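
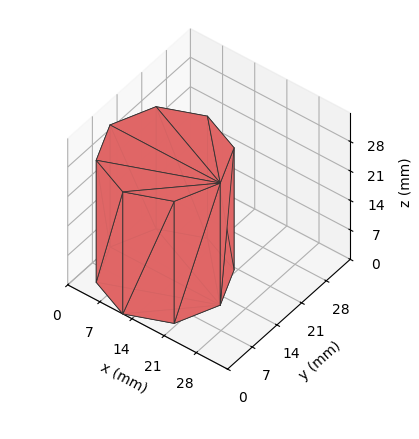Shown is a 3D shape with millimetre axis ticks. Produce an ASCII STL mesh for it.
Reading the render: the shape is a regular 8-sided prism (a cylinder approximated with 8 flat sides), circumscribed radius ≈ 12 mm, height ≈ 29 mm (dimensions read to the nearest mm from the axis ticks). For the STL, each face is triangulated and given an outward normal.

solid part
  facet normal 0.0000 0.0000 -1.0000
    outer loop
      vertex 12.00 24.00 0.00
      vertex 20.49 20.49 0.00
      vertex 24.00 12.00 0.00
    endloop
  endfacet
  facet normal 0.0000 0.0000 -1.0000
    outer loop
      vertex 3.51 20.49 0.00
      vertex 12.00 24.00 0.00
      vertex 24.00 12.00 0.00
    endloop
  endfacet
  facet normal 0.0000 0.0000 -1.0000
    outer loop
      vertex 0.00 12.00 0.00
      vertex 3.51 20.49 0.00
      vertex 24.00 12.00 0.00
    endloop
  endfacet
  facet normal 0.0000 0.0000 -1.0000
    outer loop
      vertex 3.51 3.51 0.00
      vertex 0.00 12.00 0.00
      vertex 24.00 12.00 0.00
    endloop
  endfacet
  facet normal 0.0000 0.0000 -1.0000
    outer loop
      vertex 12.00 0.00 0.00
      vertex 3.51 3.51 0.00
      vertex 24.00 12.00 0.00
    endloop
  endfacet
  facet normal 0.0000 0.0000 -1.0000
    outer loop
      vertex 20.49 3.51 0.00
      vertex 12.00 0.00 0.00
      vertex 24.00 12.00 0.00
    endloop
  endfacet
  facet normal 0.0000 0.0000 1.0000
    outer loop
      vertex 24.00 12.00 29.00
      vertex 20.49 20.49 29.00
      vertex 12.00 24.00 29.00
    endloop
  endfacet
  facet normal 0.0000 0.0000 1.0000
    outer loop
      vertex 24.00 12.00 29.00
      vertex 12.00 24.00 29.00
      vertex 3.51 20.49 29.00
    endloop
  endfacet
  facet normal 0.0000 0.0000 1.0000
    outer loop
      vertex 24.00 12.00 29.00
      vertex 3.51 20.49 29.00
      vertex 0.00 12.00 29.00
    endloop
  endfacet
  facet normal 0.0000 0.0000 1.0000
    outer loop
      vertex 24.00 12.00 29.00
      vertex 0.00 12.00 29.00
      vertex 3.51 3.51 29.00
    endloop
  endfacet
  facet normal 0.0000 0.0000 1.0000
    outer loop
      vertex 24.00 12.00 29.00
      vertex 3.51 3.51 29.00
      vertex 12.00 0.00 29.00
    endloop
  endfacet
  facet normal 0.0000 0.0000 1.0000
    outer loop
      vertex 24.00 12.00 29.00
      vertex 12.00 0.00 29.00
      vertex 20.49 3.51 29.00
    endloop
  endfacet
  facet normal 0.9241 0.3821 0.0000
    outer loop
      vertex 24.00 12.00 0.00
      vertex 20.49 20.49 0.00
      vertex 20.49 20.49 29.00
    endloop
  endfacet
  facet normal 0.9241 0.3821 0.0000
    outer loop
      vertex 24.00 12.00 0.00
      vertex 20.49 20.49 29.00
      vertex 24.00 12.00 29.00
    endloop
  endfacet
  facet normal 0.3821 0.9241 0.0000
    outer loop
      vertex 20.49 20.49 0.00
      vertex 12.00 24.00 0.00
      vertex 12.00 24.00 29.00
    endloop
  endfacet
  facet normal 0.3821 0.9241 0.0000
    outer loop
      vertex 20.49 20.49 0.00
      vertex 12.00 24.00 29.00
      vertex 20.49 20.49 29.00
    endloop
  endfacet
  facet normal -0.3821 0.9241 0.0000
    outer loop
      vertex 12.00 24.00 0.00
      vertex 3.51 20.49 0.00
      vertex 3.51 20.49 29.00
    endloop
  endfacet
  facet normal -0.3821 0.9241 0.0000
    outer loop
      vertex 12.00 24.00 0.00
      vertex 3.51 20.49 29.00
      vertex 12.00 24.00 29.00
    endloop
  endfacet
  facet normal -0.9241 0.3821 0.0000
    outer loop
      vertex 3.51 20.49 0.00
      vertex 0.00 12.00 0.00
      vertex 0.00 12.00 29.00
    endloop
  endfacet
  facet normal -0.9241 0.3821 0.0000
    outer loop
      vertex 3.51 20.49 0.00
      vertex 0.00 12.00 29.00
      vertex 3.51 20.49 29.00
    endloop
  endfacet
  facet normal -0.9241 -0.3821 0.0000
    outer loop
      vertex 0.00 12.00 0.00
      vertex 3.51 3.51 0.00
      vertex 3.51 3.51 29.00
    endloop
  endfacet
  facet normal -0.9241 -0.3821 0.0000
    outer loop
      vertex 0.00 12.00 0.00
      vertex 3.51 3.51 29.00
      vertex 0.00 12.00 29.00
    endloop
  endfacet
  facet normal -0.3821 -0.9241 0.0000
    outer loop
      vertex 3.51 3.51 0.00
      vertex 12.00 0.00 0.00
      vertex 12.00 0.00 29.00
    endloop
  endfacet
  facet normal -0.3821 -0.9241 0.0000
    outer loop
      vertex 3.51 3.51 0.00
      vertex 12.00 0.00 29.00
      vertex 3.51 3.51 29.00
    endloop
  endfacet
  facet normal 0.3821 -0.9241 0.0000
    outer loop
      vertex 12.00 0.00 0.00
      vertex 20.49 3.51 0.00
      vertex 20.49 3.51 29.00
    endloop
  endfacet
  facet normal 0.3821 -0.9241 0.0000
    outer loop
      vertex 12.00 0.00 0.00
      vertex 20.49 3.51 29.00
      vertex 12.00 0.00 29.00
    endloop
  endfacet
  facet normal 0.9241 -0.3821 0.0000
    outer loop
      vertex 20.49 3.51 0.00
      vertex 24.00 12.00 0.00
      vertex 24.00 12.00 29.00
    endloop
  endfacet
  facet normal 0.9241 -0.3821 0.0000
    outer loop
      vertex 20.49 3.51 0.00
      vertex 24.00 12.00 29.00
      vertex 20.49 3.51 29.00
    endloop
  endfacet
endsolid part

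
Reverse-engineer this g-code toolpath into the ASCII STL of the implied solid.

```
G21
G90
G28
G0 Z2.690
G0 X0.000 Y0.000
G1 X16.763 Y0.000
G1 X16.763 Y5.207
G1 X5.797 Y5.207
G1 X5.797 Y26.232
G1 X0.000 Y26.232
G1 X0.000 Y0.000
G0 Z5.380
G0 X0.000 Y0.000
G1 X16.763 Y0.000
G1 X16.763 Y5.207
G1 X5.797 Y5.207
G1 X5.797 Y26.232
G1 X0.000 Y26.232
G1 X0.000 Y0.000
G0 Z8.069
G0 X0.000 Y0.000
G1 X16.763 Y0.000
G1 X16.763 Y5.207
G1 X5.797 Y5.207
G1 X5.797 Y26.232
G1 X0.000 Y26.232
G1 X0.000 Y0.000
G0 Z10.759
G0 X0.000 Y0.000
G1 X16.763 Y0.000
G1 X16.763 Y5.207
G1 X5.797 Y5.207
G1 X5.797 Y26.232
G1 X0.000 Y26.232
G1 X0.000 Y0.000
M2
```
solid part
  facet normal 0.0000 0.0000 -1.0000
    outer loop
      vertex 16.763 5.207 0.000
      vertex 16.763 0.000 0.000
      vertex 0.000 0.000 0.000
    endloop
  endfacet
  facet normal 0.0000 0.0000 -1.0000
    outer loop
      vertex 5.797 5.207 0.000
      vertex 16.763 5.207 0.000
      vertex 0.000 0.000 0.000
    endloop
  endfacet
  facet normal 0.0000 0.0000 -1.0000
    outer loop
      vertex 5.797 26.232 0.000
      vertex 5.797 5.207 0.000
      vertex 0.000 0.000 0.000
    endloop
  endfacet
  facet normal 0.0000 0.0000 -1.0000
    outer loop
      vertex 0.000 26.232 0.000
      vertex 5.797 26.232 0.000
      vertex 0.000 0.000 0.000
    endloop
  endfacet
  facet normal 0.0000 0.0000 1.0000
    outer loop
      vertex 0.000 0.000 10.759
      vertex 16.763 0.000 10.759
      vertex 16.763 5.207 10.759
    endloop
  endfacet
  facet normal 0.0000 0.0000 1.0000
    outer loop
      vertex 0.000 0.000 10.759
      vertex 16.763 5.207 10.759
      vertex 5.797 5.207 10.759
    endloop
  endfacet
  facet normal 0.0000 0.0000 1.0000
    outer loop
      vertex 0.000 0.000 10.759
      vertex 5.797 5.207 10.759
      vertex 5.797 26.232 10.759
    endloop
  endfacet
  facet normal 0.0000 0.0000 1.0000
    outer loop
      vertex 0.000 0.000 10.759
      vertex 5.797 26.232 10.759
      vertex 0.000 26.232 10.759
    endloop
  endfacet
  facet normal 0.0000 -1.0000 0.0000
    outer loop
      vertex 0.000 0.000 0.000
      vertex 16.763 0.000 0.000
      vertex 16.763 0.000 10.759
    endloop
  endfacet
  facet normal 0.0000 -1.0000 0.0000
    outer loop
      vertex 0.000 0.000 0.000
      vertex 16.763 0.000 10.759
      vertex 0.000 0.000 10.759
    endloop
  endfacet
  facet normal 1.0000 0.0000 0.0000
    outer loop
      vertex 16.763 0.000 0.000
      vertex 16.763 5.207 0.000
      vertex 16.763 5.207 10.759
    endloop
  endfacet
  facet normal 1.0000 0.0000 0.0000
    outer loop
      vertex 16.763 0.000 0.000
      vertex 16.763 5.207 10.759
      vertex 16.763 0.000 10.759
    endloop
  endfacet
  facet normal 0.0000 1.0000 0.0000
    outer loop
      vertex 16.763 5.207 0.000
      vertex 5.797 5.207 0.000
      vertex 5.797 5.207 10.759
    endloop
  endfacet
  facet normal 0.0000 1.0000 0.0000
    outer loop
      vertex 16.763 5.207 0.000
      vertex 5.797 5.207 10.759
      vertex 16.763 5.207 10.759
    endloop
  endfacet
  facet normal 1.0000 0.0000 0.0000
    outer loop
      vertex 5.797 5.207 0.000
      vertex 5.797 26.232 0.000
      vertex 5.797 26.232 10.759
    endloop
  endfacet
  facet normal 1.0000 0.0000 0.0000
    outer loop
      vertex 5.797 5.207 0.000
      vertex 5.797 26.232 10.759
      vertex 5.797 5.207 10.759
    endloop
  endfacet
  facet normal 0.0000 1.0000 0.0000
    outer loop
      vertex 5.797 26.232 0.000
      vertex 0.000 26.232 0.000
      vertex 0.000 26.232 10.759
    endloop
  endfacet
  facet normal 0.0000 1.0000 0.0000
    outer loop
      vertex 5.797 26.232 0.000
      vertex 0.000 26.232 10.759
      vertex 5.797 26.232 10.759
    endloop
  endfacet
  facet normal -1.0000 0.0000 0.0000
    outer loop
      vertex 0.000 26.232 0.000
      vertex 0.000 0.000 0.000
      vertex 0.000 0.000 10.759
    endloop
  endfacet
  facet normal -1.0000 0.0000 0.0000
    outer loop
      vertex 0.000 26.232 0.000
      vertex 0.000 0.000 10.759
      vertex 0.000 26.232 10.759
    endloop
  endfacet
endsolid part

The G0 Z moves step by Δz≈2.690 mm. Every layer's G1 loop is the same polygon, so the solid is a straight extrusion of it from z=0 to z≈10.8. Closing with flat bottom and top caps and triangulating gives 20 facets — an L-shaped prism: outer 16.8 × 26.2 mm, arm thicknesses ≈ 5.21 mm (horizontal) and 5.8 mm (vertical), extruded 10.8 mm in z.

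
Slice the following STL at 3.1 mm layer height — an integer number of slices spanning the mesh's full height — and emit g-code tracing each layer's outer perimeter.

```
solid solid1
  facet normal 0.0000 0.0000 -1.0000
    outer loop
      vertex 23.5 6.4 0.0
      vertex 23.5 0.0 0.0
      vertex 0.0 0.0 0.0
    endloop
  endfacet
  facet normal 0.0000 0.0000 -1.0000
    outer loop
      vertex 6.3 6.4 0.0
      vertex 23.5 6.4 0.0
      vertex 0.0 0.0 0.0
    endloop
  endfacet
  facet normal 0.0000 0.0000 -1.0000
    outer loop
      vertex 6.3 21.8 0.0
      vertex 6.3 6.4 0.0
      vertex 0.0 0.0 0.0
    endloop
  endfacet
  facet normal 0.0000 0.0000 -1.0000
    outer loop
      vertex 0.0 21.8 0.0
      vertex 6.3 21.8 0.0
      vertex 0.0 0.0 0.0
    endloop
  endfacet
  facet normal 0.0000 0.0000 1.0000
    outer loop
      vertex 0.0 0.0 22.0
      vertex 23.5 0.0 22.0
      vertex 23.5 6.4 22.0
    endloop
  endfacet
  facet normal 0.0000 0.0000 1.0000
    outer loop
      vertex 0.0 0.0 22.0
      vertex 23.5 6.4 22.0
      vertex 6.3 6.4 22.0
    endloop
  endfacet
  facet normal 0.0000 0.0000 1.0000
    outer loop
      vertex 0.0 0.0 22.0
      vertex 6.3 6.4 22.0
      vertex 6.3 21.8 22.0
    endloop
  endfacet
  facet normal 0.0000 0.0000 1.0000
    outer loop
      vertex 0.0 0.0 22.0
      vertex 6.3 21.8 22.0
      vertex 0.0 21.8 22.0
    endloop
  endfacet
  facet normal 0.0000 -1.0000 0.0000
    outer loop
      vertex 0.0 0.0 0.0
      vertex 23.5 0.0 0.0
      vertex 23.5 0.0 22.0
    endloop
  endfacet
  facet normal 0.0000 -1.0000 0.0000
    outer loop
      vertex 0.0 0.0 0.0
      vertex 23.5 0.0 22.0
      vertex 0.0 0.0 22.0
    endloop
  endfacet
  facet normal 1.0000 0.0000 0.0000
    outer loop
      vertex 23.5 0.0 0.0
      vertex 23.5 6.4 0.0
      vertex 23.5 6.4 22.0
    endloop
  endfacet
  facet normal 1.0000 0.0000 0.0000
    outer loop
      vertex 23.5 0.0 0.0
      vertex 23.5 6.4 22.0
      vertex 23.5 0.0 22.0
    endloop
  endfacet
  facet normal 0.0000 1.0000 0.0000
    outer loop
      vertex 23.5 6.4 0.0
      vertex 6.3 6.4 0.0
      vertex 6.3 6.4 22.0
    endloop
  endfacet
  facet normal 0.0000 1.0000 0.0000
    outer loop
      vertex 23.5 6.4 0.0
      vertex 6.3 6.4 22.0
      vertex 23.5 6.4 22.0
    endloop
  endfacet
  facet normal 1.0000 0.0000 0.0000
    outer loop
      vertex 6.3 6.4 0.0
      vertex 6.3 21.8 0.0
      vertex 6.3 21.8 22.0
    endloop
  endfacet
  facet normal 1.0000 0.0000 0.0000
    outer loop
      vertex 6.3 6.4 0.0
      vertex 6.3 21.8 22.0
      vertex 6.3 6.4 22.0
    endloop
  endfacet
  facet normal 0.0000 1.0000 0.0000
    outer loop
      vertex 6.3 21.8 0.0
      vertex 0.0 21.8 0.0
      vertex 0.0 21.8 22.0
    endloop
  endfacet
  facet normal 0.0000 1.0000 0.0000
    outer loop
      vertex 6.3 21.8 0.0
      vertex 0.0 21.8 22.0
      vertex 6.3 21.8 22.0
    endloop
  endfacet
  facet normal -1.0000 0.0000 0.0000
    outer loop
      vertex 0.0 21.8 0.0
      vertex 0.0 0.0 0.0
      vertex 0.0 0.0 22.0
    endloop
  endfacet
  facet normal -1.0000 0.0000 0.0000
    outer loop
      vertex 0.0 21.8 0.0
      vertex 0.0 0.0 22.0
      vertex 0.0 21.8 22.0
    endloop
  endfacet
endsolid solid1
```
; perimeter-only toolpath
G21 ; units = mm
G90 ; absolute positioning
G28 ; home
; layer 1
G0 Z3.1
G0 X0.0 Y0.0
G1 X23.5 Y0.0
G1 X23.5 Y6.4
G1 X6.3 Y6.4
G1 X6.3 Y21.8
G1 X0.0 Y21.8
G1 X0.0 Y0.0
; layer 2
G0 Z6.3
G0 X0.0 Y0.0
G1 X23.5 Y0.0
G1 X23.5 Y6.4
G1 X6.3 Y6.4
G1 X6.3 Y21.8
G1 X0.0 Y21.8
G1 X0.0 Y0.0
; layer 3
G0 Z9.4
G0 X0.0 Y0.0
G1 X23.5 Y0.0
G1 X23.5 Y6.4
G1 X6.3 Y6.4
G1 X6.3 Y21.8
G1 X0.0 Y21.8
G1 X0.0 Y0.0
; layer 4
G0 Z12.6
G0 X0.0 Y0.0
G1 X23.5 Y0.0
G1 X23.5 Y6.4
G1 X6.3 Y6.4
G1 X6.3 Y21.8
G1 X0.0 Y21.8
G1 X0.0 Y0.0
; layer 5
G0 Z15.7
G0 X0.0 Y0.0
G1 X23.5 Y0.0
G1 X23.5 Y6.4
G1 X6.3 Y6.4
G1 X6.3 Y21.8
G1 X0.0 Y21.8
G1 X0.0 Y0.0
; layer 6
G0 Z18.9
G0 X0.0 Y0.0
G1 X23.5 Y0.0
G1 X23.5 Y6.4
G1 X6.3 Y6.4
G1 X6.3 Y21.8
G1 X0.0 Y21.8
G1 X0.0 Y0.0
; layer 7
G0 Z22.0
G0 X0.0 Y0.0
G1 X23.5 Y0.0
G1 X23.5 Y6.4
G1 X6.3 Y6.4
G1 X6.3 Y21.8
G1 X0.0 Y21.8
G1 X0.0 Y0.0
M2 ; end

The solid is an L-shaped prism: outer 23.5 × 21.8 mm, arm thicknesses ≈ 6.4 mm (horizontal) and 6.3 mm (vertical), extruded 22 mm in z. Slicing at Δz = 3.1 mm — 7 equal slices spanning the solid's height, so layer i sits at z = i·h/7 — gives 7 non-empty perimeters. Each is a 6-segment closed polygon; G0 lifts to the layer z and rapids to the start vertex, then G1 traces the edges.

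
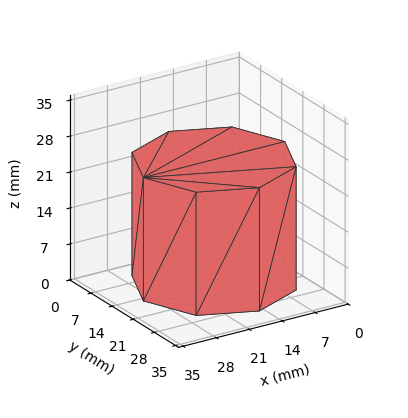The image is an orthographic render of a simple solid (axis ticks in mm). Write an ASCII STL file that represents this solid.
Reading the render: the shape is a regular 8-sided prism (a cylinder approximated with 8 flat sides), circumscribed radius ≈ 15 mm, height ≈ 24 mm (dimensions read to the nearest mm from the axis ticks). For the STL, each face is triangulated and given an outward normal.

solid part
  facet normal 0.0000 0.0000 -1.0000
    outer loop
      vertex 15.000 30.000 0.000
      vertex 25.607 25.607 0.000
      vertex 30.000 15.000 0.000
    endloop
  endfacet
  facet normal 0.0000 0.0000 -1.0000
    outer loop
      vertex 4.393 25.607 0.000
      vertex 15.000 30.000 0.000
      vertex 30.000 15.000 0.000
    endloop
  endfacet
  facet normal 0.0000 0.0000 -1.0000
    outer loop
      vertex 0.000 15.000 0.000
      vertex 4.393 25.607 0.000
      vertex 30.000 15.000 0.000
    endloop
  endfacet
  facet normal 0.0000 0.0000 -1.0000
    outer loop
      vertex 4.393 4.393 0.000
      vertex 0.000 15.000 0.000
      vertex 30.000 15.000 0.000
    endloop
  endfacet
  facet normal 0.0000 0.0000 -1.0000
    outer loop
      vertex 15.000 0.000 0.000
      vertex 4.393 4.393 0.000
      vertex 30.000 15.000 0.000
    endloop
  endfacet
  facet normal 0.0000 0.0000 -1.0000
    outer loop
      vertex 25.607 4.393 0.000
      vertex 15.000 0.000 0.000
      vertex 30.000 15.000 0.000
    endloop
  endfacet
  facet normal 0.0000 0.0000 1.0000
    outer loop
      vertex 30.000 15.000 24.000
      vertex 25.607 25.607 24.000
      vertex 15.000 30.000 24.000
    endloop
  endfacet
  facet normal 0.0000 0.0000 1.0000
    outer loop
      vertex 30.000 15.000 24.000
      vertex 15.000 30.000 24.000
      vertex 4.393 25.607 24.000
    endloop
  endfacet
  facet normal 0.0000 0.0000 1.0000
    outer loop
      vertex 30.000 15.000 24.000
      vertex 4.393 25.607 24.000
      vertex 0.000 15.000 24.000
    endloop
  endfacet
  facet normal 0.0000 0.0000 1.0000
    outer loop
      vertex 30.000 15.000 24.000
      vertex 0.000 15.000 24.000
      vertex 4.393 4.393 24.000
    endloop
  endfacet
  facet normal 0.0000 0.0000 1.0000
    outer loop
      vertex 30.000 15.000 24.000
      vertex 4.393 4.393 24.000
      vertex 15.000 0.000 24.000
    endloop
  endfacet
  facet normal 0.0000 0.0000 1.0000
    outer loop
      vertex 30.000 15.000 24.000
      vertex 15.000 0.000 24.000
      vertex 25.607 4.393 24.000
    endloop
  endfacet
  facet normal 0.9239 0.3826 0.0000
    outer loop
      vertex 30.000 15.000 0.000
      vertex 25.607 25.607 0.000
      vertex 25.607 25.607 24.000
    endloop
  endfacet
  facet normal 0.9239 0.3826 0.0000
    outer loop
      vertex 30.000 15.000 0.000
      vertex 25.607 25.607 24.000
      vertex 30.000 15.000 24.000
    endloop
  endfacet
  facet normal 0.3826 0.9239 0.0000
    outer loop
      vertex 25.607 25.607 0.000
      vertex 15.000 30.000 0.000
      vertex 15.000 30.000 24.000
    endloop
  endfacet
  facet normal 0.3826 0.9239 0.0000
    outer loop
      vertex 25.607 25.607 0.000
      vertex 15.000 30.000 24.000
      vertex 25.607 25.607 24.000
    endloop
  endfacet
  facet normal -0.3826 0.9239 0.0000
    outer loop
      vertex 15.000 30.000 0.000
      vertex 4.393 25.607 0.000
      vertex 4.393 25.607 24.000
    endloop
  endfacet
  facet normal -0.3826 0.9239 0.0000
    outer loop
      vertex 15.000 30.000 0.000
      vertex 4.393 25.607 24.000
      vertex 15.000 30.000 24.000
    endloop
  endfacet
  facet normal -0.9239 0.3826 0.0000
    outer loop
      vertex 4.393 25.607 0.000
      vertex 0.000 15.000 0.000
      vertex 0.000 15.000 24.000
    endloop
  endfacet
  facet normal -0.9239 0.3826 0.0000
    outer loop
      vertex 4.393 25.607 0.000
      vertex 0.000 15.000 24.000
      vertex 4.393 25.607 24.000
    endloop
  endfacet
  facet normal -0.9239 -0.3826 0.0000
    outer loop
      vertex 0.000 15.000 0.000
      vertex 4.393 4.393 0.000
      vertex 4.393 4.393 24.000
    endloop
  endfacet
  facet normal -0.9239 -0.3826 0.0000
    outer loop
      vertex 0.000 15.000 0.000
      vertex 4.393 4.393 24.000
      vertex 0.000 15.000 24.000
    endloop
  endfacet
  facet normal -0.3826 -0.9239 0.0000
    outer loop
      vertex 4.393 4.393 0.000
      vertex 15.000 0.000 0.000
      vertex 15.000 0.000 24.000
    endloop
  endfacet
  facet normal -0.3826 -0.9239 0.0000
    outer loop
      vertex 4.393 4.393 0.000
      vertex 15.000 0.000 24.000
      vertex 4.393 4.393 24.000
    endloop
  endfacet
  facet normal 0.3826 -0.9239 0.0000
    outer loop
      vertex 15.000 0.000 0.000
      vertex 25.607 4.393 0.000
      vertex 25.607 4.393 24.000
    endloop
  endfacet
  facet normal 0.3826 -0.9239 0.0000
    outer loop
      vertex 15.000 0.000 0.000
      vertex 25.607 4.393 24.000
      vertex 15.000 0.000 24.000
    endloop
  endfacet
  facet normal 0.9239 -0.3826 0.0000
    outer loop
      vertex 25.607 4.393 0.000
      vertex 30.000 15.000 0.000
      vertex 30.000 15.000 24.000
    endloop
  endfacet
  facet normal 0.9239 -0.3826 0.0000
    outer loop
      vertex 25.607 4.393 0.000
      vertex 30.000 15.000 24.000
      vertex 25.607 4.393 24.000
    endloop
  endfacet
endsolid part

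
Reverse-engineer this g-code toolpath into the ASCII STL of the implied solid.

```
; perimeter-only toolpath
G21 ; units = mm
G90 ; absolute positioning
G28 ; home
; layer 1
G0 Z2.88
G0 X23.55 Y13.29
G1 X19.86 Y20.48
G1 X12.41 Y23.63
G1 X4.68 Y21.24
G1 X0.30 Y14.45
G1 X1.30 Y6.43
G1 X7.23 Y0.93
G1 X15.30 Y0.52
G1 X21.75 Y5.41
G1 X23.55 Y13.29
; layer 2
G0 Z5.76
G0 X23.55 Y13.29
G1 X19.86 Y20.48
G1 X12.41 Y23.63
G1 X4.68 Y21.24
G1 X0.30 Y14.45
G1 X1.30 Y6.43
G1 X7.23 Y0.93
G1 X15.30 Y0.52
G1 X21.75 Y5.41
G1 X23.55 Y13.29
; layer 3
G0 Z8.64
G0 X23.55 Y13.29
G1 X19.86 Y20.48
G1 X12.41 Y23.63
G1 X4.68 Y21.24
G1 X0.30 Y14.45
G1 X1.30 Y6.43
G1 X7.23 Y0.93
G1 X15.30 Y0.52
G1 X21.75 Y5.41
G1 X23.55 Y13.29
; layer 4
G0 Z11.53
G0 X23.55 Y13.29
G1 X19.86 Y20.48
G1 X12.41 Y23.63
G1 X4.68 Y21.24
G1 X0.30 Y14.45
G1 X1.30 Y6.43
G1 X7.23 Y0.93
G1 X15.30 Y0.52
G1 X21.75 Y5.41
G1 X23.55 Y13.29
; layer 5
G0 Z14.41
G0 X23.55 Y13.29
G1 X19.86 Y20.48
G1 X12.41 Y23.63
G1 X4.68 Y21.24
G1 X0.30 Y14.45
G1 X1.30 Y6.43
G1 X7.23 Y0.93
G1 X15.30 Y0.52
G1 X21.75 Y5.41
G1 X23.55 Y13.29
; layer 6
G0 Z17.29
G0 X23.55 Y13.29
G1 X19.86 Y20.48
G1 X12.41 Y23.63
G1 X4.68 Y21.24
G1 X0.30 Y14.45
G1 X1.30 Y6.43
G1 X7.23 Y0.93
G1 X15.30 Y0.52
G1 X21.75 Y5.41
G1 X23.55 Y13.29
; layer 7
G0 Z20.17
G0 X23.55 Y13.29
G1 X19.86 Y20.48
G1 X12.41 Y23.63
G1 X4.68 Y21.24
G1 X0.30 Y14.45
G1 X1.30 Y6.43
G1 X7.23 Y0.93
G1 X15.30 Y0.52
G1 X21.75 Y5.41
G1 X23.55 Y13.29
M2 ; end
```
solid part
  facet normal 0.0000 0.0000 -1.0000
    outer loop
      vertex 12.41 23.63 0.00
      vertex 19.86 20.48 0.00
      vertex 23.55 13.29 0.00
    endloop
  endfacet
  facet normal 0.0000 0.0000 -1.0000
    outer loop
      vertex 4.68 21.24 0.00
      vertex 12.41 23.63 0.00
      vertex 23.55 13.29 0.00
    endloop
  endfacet
  facet normal 0.0000 0.0000 -1.0000
    outer loop
      vertex 0.30 14.45 0.00
      vertex 4.68 21.24 0.00
      vertex 23.55 13.29 0.00
    endloop
  endfacet
  facet normal 0.0000 0.0000 -1.0000
    outer loop
      vertex 1.30 6.43 0.00
      vertex 0.30 14.45 0.00
      vertex 23.55 13.29 0.00
    endloop
  endfacet
  facet normal 0.0000 0.0000 -1.0000
    outer loop
      vertex 7.23 0.93 0.00
      vertex 1.30 6.43 0.00
      vertex 23.55 13.29 0.00
    endloop
  endfacet
  facet normal 0.0000 0.0000 -1.0000
    outer loop
      vertex 15.30 0.52 0.00
      vertex 7.23 0.93 0.00
      vertex 23.55 13.29 0.00
    endloop
  endfacet
  facet normal 0.0000 0.0000 -1.0000
    outer loop
      vertex 21.75 5.41 0.00
      vertex 15.30 0.52 0.00
      vertex 23.55 13.29 0.00
    endloop
  endfacet
  facet normal 0.0000 0.0000 1.0000
    outer loop
      vertex 23.55 13.29 20.17
      vertex 19.86 20.48 20.17
      vertex 12.41 23.63 20.17
    endloop
  endfacet
  facet normal 0.0000 0.0000 1.0000
    outer loop
      vertex 23.55 13.29 20.17
      vertex 12.41 23.63 20.17
      vertex 4.68 21.24 20.17
    endloop
  endfacet
  facet normal 0.0000 0.0000 1.0000
    outer loop
      vertex 23.55 13.29 20.17
      vertex 4.68 21.24 20.17
      vertex 0.30 14.45 20.17
    endloop
  endfacet
  facet normal 0.0000 0.0000 1.0000
    outer loop
      vertex 23.55 13.29 20.17
      vertex 0.30 14.45 20.17
      vertex 1.30 6.43 20.17
    endloop
  endfacet
  facet normal 0.0000 0.0000 1.0000
    outer loop
      vertex 23.55 13.29 20.17
      vertex 1.30 6.43 20.17
      vertex 7.23 0.93 20.17
    endloop
  endfacet
  facet normal 0.0000 0.0000 1.0000
    outer loop
      vertex 23.55 13.29 20.17
      vertex 7.23 0.93 20.17
      vertex 15.30 0.52 20.17
    endloop
  endfacet
  facet normal 0.0000 0.0000 1.0000
    outer loop
      vertex 23.55 13.29 20.17
      vertex 15.30 0.52 20.17
      vertex 21.75 5.41 20.17
    endloop
  endfacet
  facet normal 0.8897 0.4566 0.0000
    outer loop
      vertex 23.55 13.29 0.00
      vertex 19.86 20.48 0.00
      vertex 19.86 20.48 20.17
    endloop
  endfacet
  facet normal 0.8897 0.4566 0.0000
    outer loop
      vertex 23.55 13.29 0.00
      vertex 19.86 20.48 20.17
      vertex 23.55 13.29 20.17
    endloop
  endfacet
  facet normal 0.3894 0.9211 0.0000
    outer loop
      vertex 19.86 20.48 0.00
      vertex 12.41 23.63 0.00
      vertex 12.41 23.63 20.17
    endloop
  endfacet
  facet normal 0.3894 0.9211 0.0000
    outer loop
      vertex 19.86 20.48 0.00
      vertex 12.41 23.63 20.17
      vertex 19.86 20.48 20.17
    endloop
  endfacet
  facet normal -0.2954 0.9554 0.0000
    outer loop
      vertex 12.41 23.63 0.00
      vertex 4.68 21.24 0.00
      vertex 4.68 21.24 20.17
    endloop
  endfacet
  facet normal -0.2954 0.9554 0.0000
    outer loop
      vertex 12.41 23.63 0.00
      vertex 4.68 21.24 20.17
      vertex 12.41 23.63 20.17
    endloop
  endfacet
  facet normal -0.8403 0.5421 0.0000
    outer loop
      vertex 4.68 21.24 0.00
      vertex 0.30 14.45 0.00
      vertex 0.30 14.45 20.17
    endloop
  endfacet
  facet normal -0.8403 0.5421 0.0000
    outer loop
      vertex 4.68 21.24 0.00
      vertex 0.30 14.45 20.17
      vertex 4.68 21.24 20.17
    endloop
  endfacet
  facet normal -0.9923 -0.1237 0.0000
    outer loop
      vertex 0.30 14.45 0.00
      vertex 1.30 6.43 0.00
      vertex 1.30 6.43 20.17
    endloop
  endfacet
  facet normal -0.9923 -0.1237 0.0000
    outer loop
      vertex 0.30 14.45 0.00
      vertex 1.30 6.43 20.17
      vertex 0.30 14.45 20.17
    endloop
  endfacet
  facet normal -0.6800 -0.7332 0.0000
    outer loop
      vertex 1.30 6.43 0.00
      vertex 7.23 0.93 0.00
      vertex 7.23 0.93 20.17
    endloop
  endfacet
  facet normal -0.6800 -0.7332 0.0000
    outer loop
      vertex 1.30 6.43 0.00
      vertex 7.23 0.93 20.17
      vertex 1.30 6.43 20.17
    endloop
  endfacet
  facet normal -0.0507 -0.9987 0.0000
    outer loop
      vertex 7.23 0.93 0.00
      vertex 15.30 0.52 0.00
      vertex 15.30 0.52 20.17
    endloop
  endfacet
  facet normal -0.0507 -0.9987 0.0000
    outer loop
      vertex 7.23 0.93 0.00
      vertex 15.30 0.52 20.17
      vertex 7.23 0.93 20.17
    endloop
  endfacet
  facet normal 0.6041 -0.7969 0.0000
    outer loop
      vertex 15.30 0.52 0.00
      vertex 21.75 5.41 0.00
      vertex 21.75 5.41 20.17
    endloop
  endfacet
  facet normal 0.6041 -0.7969 0.0000
    outer loop
      vertex 15.30 0.52 0.00
      vertex 21.75 5.41 20.17
      vertex 15.30 0.52 20.17
    endloop
  endfacet
  facet normal 0.9749 -0.2227 0.0000
    outer loop
      vertex 21.75 5.41 0.00
      vertex 23.55 13.29 0.00
      vertex 23.55 13.29 20.17
    endloop
  endfacet
  facet normal 0.9749 -0.2227 0.0000
    outer loop
      vertex 21.75 5.41 0.00
      vertex 23.55 13.29 20.17
      vertex 21.75 5.41 20.17
    endloop
  endfacet
endsolid part

The G0 Z moves step by Δz≈2.88 mm. Every layer's G1 loop is the same polygon, so the solid is a straight extrusion of it from z=0 to z≈20.2. Closing with flat bottom and top caps and triangulating gives 32 facets — a regular 9-sided prism (a cylinder approximated with 9 flat sides), circumscribed radius ≈ 11.8 mm, height ≈ 20.2 mm.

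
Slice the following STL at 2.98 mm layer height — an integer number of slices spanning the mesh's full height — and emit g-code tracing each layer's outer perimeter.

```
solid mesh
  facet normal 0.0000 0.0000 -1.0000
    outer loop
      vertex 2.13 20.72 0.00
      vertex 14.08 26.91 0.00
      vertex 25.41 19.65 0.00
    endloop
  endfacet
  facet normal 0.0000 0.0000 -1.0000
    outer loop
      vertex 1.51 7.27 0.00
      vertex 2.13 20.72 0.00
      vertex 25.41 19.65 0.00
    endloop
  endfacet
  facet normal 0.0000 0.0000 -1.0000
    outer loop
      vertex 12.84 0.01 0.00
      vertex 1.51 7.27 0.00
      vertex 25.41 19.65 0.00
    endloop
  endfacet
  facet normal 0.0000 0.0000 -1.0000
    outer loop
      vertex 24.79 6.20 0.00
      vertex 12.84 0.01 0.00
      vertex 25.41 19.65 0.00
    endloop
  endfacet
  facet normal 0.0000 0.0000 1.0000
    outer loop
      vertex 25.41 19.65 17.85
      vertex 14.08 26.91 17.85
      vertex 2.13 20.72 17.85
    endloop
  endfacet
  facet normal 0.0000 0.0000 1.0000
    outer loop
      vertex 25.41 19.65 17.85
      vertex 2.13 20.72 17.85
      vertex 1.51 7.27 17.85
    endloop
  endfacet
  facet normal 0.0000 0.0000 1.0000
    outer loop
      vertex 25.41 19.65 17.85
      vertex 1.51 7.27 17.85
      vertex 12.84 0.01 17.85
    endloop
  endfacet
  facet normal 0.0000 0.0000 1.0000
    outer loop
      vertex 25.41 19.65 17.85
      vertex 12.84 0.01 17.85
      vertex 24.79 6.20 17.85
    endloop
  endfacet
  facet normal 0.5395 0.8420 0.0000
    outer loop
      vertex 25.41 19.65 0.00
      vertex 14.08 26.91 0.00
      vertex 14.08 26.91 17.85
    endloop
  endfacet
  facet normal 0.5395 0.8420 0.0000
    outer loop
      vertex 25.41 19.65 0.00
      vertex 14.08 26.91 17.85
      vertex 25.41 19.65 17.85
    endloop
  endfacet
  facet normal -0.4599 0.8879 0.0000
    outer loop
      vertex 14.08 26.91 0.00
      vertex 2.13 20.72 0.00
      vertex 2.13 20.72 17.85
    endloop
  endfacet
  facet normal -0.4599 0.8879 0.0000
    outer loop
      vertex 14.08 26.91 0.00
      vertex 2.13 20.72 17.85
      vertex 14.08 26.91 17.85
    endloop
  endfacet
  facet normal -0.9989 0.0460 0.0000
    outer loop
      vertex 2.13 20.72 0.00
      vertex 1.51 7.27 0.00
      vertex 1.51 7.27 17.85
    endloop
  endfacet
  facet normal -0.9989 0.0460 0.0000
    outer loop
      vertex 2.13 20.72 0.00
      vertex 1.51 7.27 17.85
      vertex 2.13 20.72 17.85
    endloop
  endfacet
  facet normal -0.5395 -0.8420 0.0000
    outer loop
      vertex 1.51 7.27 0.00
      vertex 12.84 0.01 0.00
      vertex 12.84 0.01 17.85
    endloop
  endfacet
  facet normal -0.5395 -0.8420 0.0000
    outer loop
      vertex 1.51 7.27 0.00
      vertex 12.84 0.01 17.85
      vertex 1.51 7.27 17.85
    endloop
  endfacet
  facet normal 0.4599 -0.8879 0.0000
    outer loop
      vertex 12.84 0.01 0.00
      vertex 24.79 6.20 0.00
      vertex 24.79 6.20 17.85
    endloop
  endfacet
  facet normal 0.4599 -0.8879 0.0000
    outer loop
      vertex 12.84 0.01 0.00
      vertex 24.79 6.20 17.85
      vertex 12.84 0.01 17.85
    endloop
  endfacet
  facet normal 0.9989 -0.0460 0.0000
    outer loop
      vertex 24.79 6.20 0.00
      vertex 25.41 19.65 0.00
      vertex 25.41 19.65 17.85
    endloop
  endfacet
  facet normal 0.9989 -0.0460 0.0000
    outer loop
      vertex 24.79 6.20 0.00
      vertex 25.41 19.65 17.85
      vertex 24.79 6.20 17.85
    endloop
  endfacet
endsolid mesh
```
; perimeter-only toolpath
G21 ; units = mm
G90 ; absolute positioning
G28 ; home
; layer 1
G0 Z2.98
G0 X25.41 Y19.65
G1 X14.08 Y26.91
G1 X2.13 Y20.72
G1 X1.51 Y7.27
G1 X12.84 Y0.01
G1 X24.79 Y6.20
G1 X25.41 Y19.65
; layer 2
G0 Z5.95
G0 X25.41 Y19.65
G1 X14.08 Y26.91
G1 X2.13 Y20.72
G1 X1.51 Y7.27
G1 X12.84 Y0.01
G1 X24.79 Y6.20
G1 X25.41 Y19.65
; layer 3
G0 Z8.93
G0 X25.41 Y19.65
G1 X14.08 Y26.91
G1 X2.13 Y20.72
G1 X1.51 Y7.27
G1 X12.84 Y0.01
G1 X24.79 Y6.20
G1 X25.41 Y19.65
; layer 4
G0 Z11.90
G0 X25.41 Y19.65
G1 X14.08 Y26.91
G1 X2.13 Y20.72
G1 X1.51 Y7.27
G1 X12.84 Y0.01
G1 X24.79 Y6.20
G1 X25.41 Y19.65
; layer 5
G0 Z14.88
G0 X25.41 Y19.65
G1 X14.08 Y26.91
G1 X2.13 Y20.72
G1 X1.51 Y7.27
G1 X12.84 Y0.01
G1 X24.79 Y6.20
G1 X25.41 Y19.65
; layer 6
G0 Z17.85
G0 X25.41 Y19.65
G1 X14.08 Y26.91
G1 X2.13 Y20.72
G1 X1.51 Y7.27
G1 X12.84 Y0.01
G1 X24.79 Y6.20
G1 X25.41 Y19.65
M2 ; end

The solid is a regular 6-sided prism (a cylinder approximated with 6 flat sides), circumscribed radius ≈ 13.5 mm, height ≈ 17.9 mm. Slicing at Δz = 2.98 mm — 6 equal slices spanning the solid's height, so layer i sits at z = i·h/6 — gives 6 non-empty perimeters. Each is a 6-segment closed polygon; G0 lifts to the layer z and rapids to the start vertex, then G1 traces the edges.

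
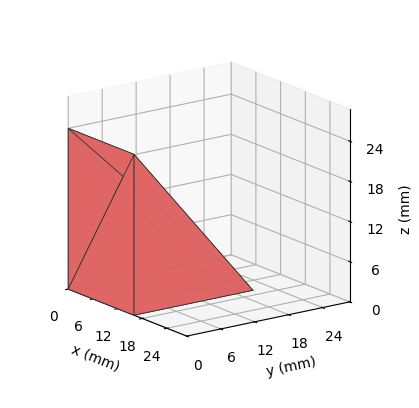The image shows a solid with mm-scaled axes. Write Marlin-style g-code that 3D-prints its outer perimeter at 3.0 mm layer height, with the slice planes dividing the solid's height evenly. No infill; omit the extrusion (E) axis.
Reading the render: the shape is a wedge (ramp): 16 × 21 mm base, rising to 24 mm along the y=0 edge and sloping linearly to z=0 at y=21 (dimensions read to the nearest mm from the axis ticks). For the g-code, the solid's height is divided into equal slices at the stated Δz and each level perimeter traced with G1 moves after a G0 lift.

; perimeter-only toolpath
G21 ; units = mm
G90 ; absolute positioning
G28 ; home
; layer 1
G0 Z3.0
G0 X0.0 Y0.0
G1 X16.0 Y0.0
G1 X16.0 Y18.4
G1 X0.0 Y18.4
G1 X0.0 Y0.0
; layer 2
G0 Z6.0
G0 X0.0 Y0.0
G1 X16.0 Y0.0
G1 X16.0 Y15.8
G1 X0.0 Y15.8
G1 X0.0 Y0.0
; layer 3
G0 Z9.0
G0 X0.0 Y0.0
G1 X16.0 Y0.0
G1 X16.0 Y13.1
G1 X0.0 Y13.1
G1 X0.0 Y0.0
; layer 4
G0 Z12.0
G0 X0.0 Y0.0
G1 X16.0 Y0.0
G1 X16.0 Y10.5
G1 X0.0 Y10.5
G1 X0.0 Y0.0
; layer 5
G0 Z15.0
G0 X0.0 Y0.0
G1 X16.0 Y0.0
G1 X16.0 Y7.9
G1 X0.0 Y7.9
G1 X0.0 Y0.0
; layer 6
G0 Z18.0
G0 X0.0 Y0.0
G1 X16.0 Y0.0
G1 X16.0 Y5.2
G1 X0.0 Y5.2
G1 X0.0 Y0.0
; layer 7
G0 Z21.0
G0 X0.0 Y0.0
G1 X16.0 Y0.0
G1 X16.0 Y2.6
G1 X0.0 Y2.6
G1 X0.0 Y0.0
M2 ; end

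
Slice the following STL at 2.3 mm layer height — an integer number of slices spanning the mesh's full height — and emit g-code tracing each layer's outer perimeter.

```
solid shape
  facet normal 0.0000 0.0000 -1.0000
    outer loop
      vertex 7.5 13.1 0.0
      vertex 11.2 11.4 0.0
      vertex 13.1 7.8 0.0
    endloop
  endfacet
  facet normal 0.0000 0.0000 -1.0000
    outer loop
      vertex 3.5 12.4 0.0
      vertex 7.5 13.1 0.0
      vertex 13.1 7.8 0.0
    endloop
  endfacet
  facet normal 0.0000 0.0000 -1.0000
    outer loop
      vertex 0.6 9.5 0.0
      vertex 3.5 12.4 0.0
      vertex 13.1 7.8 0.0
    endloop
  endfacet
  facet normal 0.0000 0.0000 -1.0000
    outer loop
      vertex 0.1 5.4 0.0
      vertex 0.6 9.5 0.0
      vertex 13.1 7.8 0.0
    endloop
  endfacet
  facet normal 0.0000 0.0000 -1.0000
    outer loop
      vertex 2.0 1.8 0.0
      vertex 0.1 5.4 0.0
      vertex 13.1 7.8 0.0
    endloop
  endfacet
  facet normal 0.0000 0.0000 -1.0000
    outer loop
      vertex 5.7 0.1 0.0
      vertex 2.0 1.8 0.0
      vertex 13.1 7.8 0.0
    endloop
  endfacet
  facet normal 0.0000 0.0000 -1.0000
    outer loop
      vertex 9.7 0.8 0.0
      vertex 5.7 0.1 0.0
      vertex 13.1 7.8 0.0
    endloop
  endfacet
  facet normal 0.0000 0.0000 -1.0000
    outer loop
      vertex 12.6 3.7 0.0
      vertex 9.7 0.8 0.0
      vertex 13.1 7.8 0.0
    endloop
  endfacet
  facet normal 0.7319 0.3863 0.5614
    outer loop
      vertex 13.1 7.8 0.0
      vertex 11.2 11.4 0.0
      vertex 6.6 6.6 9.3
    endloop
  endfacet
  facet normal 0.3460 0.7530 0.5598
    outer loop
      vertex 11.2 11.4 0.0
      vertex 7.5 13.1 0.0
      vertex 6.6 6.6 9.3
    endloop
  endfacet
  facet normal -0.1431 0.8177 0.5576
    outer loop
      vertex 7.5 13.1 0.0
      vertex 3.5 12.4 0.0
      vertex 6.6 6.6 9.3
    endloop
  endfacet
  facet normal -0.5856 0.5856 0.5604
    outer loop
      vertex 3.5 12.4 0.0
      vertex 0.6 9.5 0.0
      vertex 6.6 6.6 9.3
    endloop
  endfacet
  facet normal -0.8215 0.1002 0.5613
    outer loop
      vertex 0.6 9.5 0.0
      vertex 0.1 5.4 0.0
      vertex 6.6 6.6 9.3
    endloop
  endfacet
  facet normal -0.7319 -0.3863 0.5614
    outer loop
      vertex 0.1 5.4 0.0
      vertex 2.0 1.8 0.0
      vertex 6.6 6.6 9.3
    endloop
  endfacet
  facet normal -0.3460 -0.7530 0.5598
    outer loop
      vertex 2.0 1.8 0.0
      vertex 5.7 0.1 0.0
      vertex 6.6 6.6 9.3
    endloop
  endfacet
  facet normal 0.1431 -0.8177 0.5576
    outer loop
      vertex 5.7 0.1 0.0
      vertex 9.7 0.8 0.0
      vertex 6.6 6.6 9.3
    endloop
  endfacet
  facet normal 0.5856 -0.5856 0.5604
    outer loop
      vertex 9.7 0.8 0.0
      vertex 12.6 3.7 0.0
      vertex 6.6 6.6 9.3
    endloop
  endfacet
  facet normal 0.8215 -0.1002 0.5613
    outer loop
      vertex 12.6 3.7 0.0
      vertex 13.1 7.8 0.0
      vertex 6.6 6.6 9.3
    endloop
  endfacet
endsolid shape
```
; perimeter-only toolpath
G21 ; units = mm
G90 ; absolute positioning
G28 ; home
; layer 1
G0 Z2.3
G0 X11.5 Y7.5
G1 X10.0 Y10.2
G1 X7.3 Y11.5
G1 X4.3 Y11.0
G1 X2.1 Y8.8
G1 X1.7 Y5.7
G1 X3.1 Y3.0
G1 X5.9 Y1.7
G1 X8.9 Y2.2
G1 X11.1 Y4.4
G1 X11.5 Y7.5
; layer 2
G0 Z4.7
G0 X9.8 Y7.2
G1 X8.9 Y9.0
G1 X7.0 Y9.8
G1 X5.0 Y9.5
G1 X3.6 Y8.1
G1 X3.3 Y6.0
G1 X4.3 Y4.2
G1 X6.2 Y3.3
G1 X8.1 Y3.7
G1 X9.6 Y5.2
G1 X9.8 Y7.2
; layer 3
G0 Z7.0
G0 X8.2 Y6.9
G1 X7.7 Y7.8
G1 X6.8 Y8.2
G1 X5.8 Y8.0
G1 X5.1 Y7.3
G1 X5.0 Y6.3
G1 X5.4 Y5.4
G1 X6.4 Y5.0
G1 X7.4 Y5.1
G1 X8.1 Y5.9
G1 X8.2 Y6.9
M2 ; end

The solid is a regular 10-sided pyramid, base circumscribed radius ≈ 6.6 mm, apex at z ≈ 9.3 mm. Slicing at Δz = 2.3 mm — 4 equal slices spanning the solid's height, so layer i sits at z = i·h/4 — gives 3 non-empty perimeters. Each is a 10-segment closed polygon; G0 lifts to the layer z and rapids to the start vertex, then G1 traces the edges. The cross-section shrinks linearly with z (the slice at the apex is degenerate and omitted).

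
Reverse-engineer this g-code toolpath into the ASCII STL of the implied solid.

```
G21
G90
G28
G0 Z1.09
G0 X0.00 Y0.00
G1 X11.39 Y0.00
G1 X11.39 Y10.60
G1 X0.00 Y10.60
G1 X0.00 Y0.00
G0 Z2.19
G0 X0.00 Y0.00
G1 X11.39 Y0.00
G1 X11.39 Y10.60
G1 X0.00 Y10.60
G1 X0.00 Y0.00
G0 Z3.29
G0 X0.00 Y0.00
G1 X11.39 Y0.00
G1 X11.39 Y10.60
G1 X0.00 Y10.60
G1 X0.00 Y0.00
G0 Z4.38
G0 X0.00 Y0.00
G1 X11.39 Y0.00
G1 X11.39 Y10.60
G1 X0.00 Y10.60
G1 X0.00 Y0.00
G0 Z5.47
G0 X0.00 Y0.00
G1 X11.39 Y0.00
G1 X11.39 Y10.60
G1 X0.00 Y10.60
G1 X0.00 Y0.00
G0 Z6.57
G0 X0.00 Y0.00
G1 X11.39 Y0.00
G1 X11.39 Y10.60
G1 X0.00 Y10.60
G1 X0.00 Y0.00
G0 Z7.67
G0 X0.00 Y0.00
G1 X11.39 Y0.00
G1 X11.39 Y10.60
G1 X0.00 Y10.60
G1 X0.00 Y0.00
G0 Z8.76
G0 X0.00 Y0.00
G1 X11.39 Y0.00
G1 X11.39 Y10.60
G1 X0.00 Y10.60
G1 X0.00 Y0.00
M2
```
solid part
  facet normal 0.0000 0.0000 -1.0000
    outer loop
      vertex 11.39 10.60 0.00
      vertex 11.39 0.00 0.00
      vertex 0.00 0.00 0.00
    endloop
  endfacet
  facet normal 0.0000 0.0000 -1.0000
    outer loop
      vertex 0.00 10.60 0.00
      vertex 11.39 10.60 0.00
      vertex 0.00 0.00 0.00
    endloop
  endfacet
  facet normal 0.0000 0.0000 1.0000
    outer loop
      vertex 0.00 0.00 8.76
      vertex 11.39 0.00 8.76
      vertex 11.39 10.60 8.76
    endloop
  endfacet
  facet normal 0.0000 0.0000 1.0000
    outer loop
      vertex 0.00 0.00 8.76
      vertex 11.39 10.60 8.76
      vertex 0.00 10.60 8.76
    endloop
  endfacet
  facet normal 0.0000 -1.0000 0.0000
    outer loop
      vertex 0.00 0.00 0.00
      vertex 11.39 0.00 0.00
      vertex 11.39 0.00 8.76
    endloop
  endfacet
  facet normal 0.0000 -1.0000 0.0000
    outer loop
      vertex 0.00 0.00 0.00
      vertex 11.39 0.00 8.76
      vertex 0.00 0.00 8.76
    endloop
  endfacet
  facet normal 0.0000 1.0000 0.0000
    outer loop
      vertex 11.39 10.60 8.76
      vertex 11.39 10.60 0.00
      vertex 0.00 10.60 0.00
    endloop
  endfacet
  facet normal 0.0000 1.0000 0.0000
    outer loop
      vertex 0.00 10.60 8.76
      vertex 11.39 10.60 8.76
      vertex 0.00 10.60 0.00
    endloop
  endfacet
  facet normal -1.0000 0.0000 0.0000
    outer loop
      vertex 0.00 10.60 8.76
      vertex 0.00 10.60 0.00
      vertex 0.00 0.00 0.00
    endloop
  endfacet
  facet normal -1.0000 0.0000 0.0000
    outer loop
      vertex 0.00 0.00 8.76
      vertex 0.00 10.60 8.76
      vertex 0.00 0.00 0.00
    endloop
  endfacet
  facet normal 1.0000 0.0000 0.0000
    outer loop
      vertex 11.39 0.00 0.00
      vertex 11.39 10.60 0.00
      vertex 11.39 10.60 8.76
    endloop
  endfacet
  facet normal 1.0000 0.0000 0.0000
    outer loop
      vertex 11.39 0.00 0.00
      vertex 11.39 10.60 8.76
      vertex 11.39 0.00 8.76
    endloop
  endfacet
endsolid part

The G0 Z moves step by Δz≈1.09 mm. Every layer's G1 loop is the same polygon, so the solid is a straight extrusion of it from z=0 to z≈8.76. Closing with flat bottom and top caps and triangulating gives 12 facets — a rectangular box, roughly 11.4 × 10.6 mm footprint and 8.76 mm tall.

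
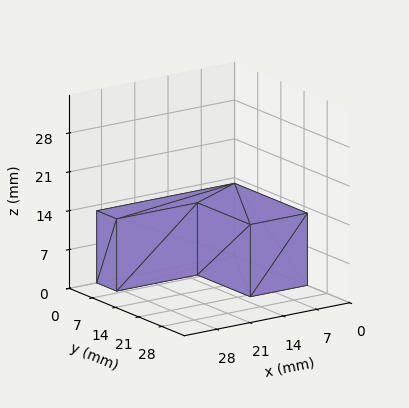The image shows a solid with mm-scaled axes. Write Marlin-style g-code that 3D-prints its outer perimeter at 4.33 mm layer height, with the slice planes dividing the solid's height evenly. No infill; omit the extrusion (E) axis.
Reading the render: the shape is an L-shaped prism: outer 29 × 22 mm, arm thicknesses ≈ 6 mm (horizontal) and 12 mm (vertical), extruded 13 mm in z (dimensions read to the nearest mm from the axis ticks). For the g-code, the solid's height is divided into equal slices at the stated Δz and each level perimeter traced with G1 moves after a G0 lift.

; perimeter-only toolpath
G21 ; units = mm
G90 ; absolute positioning
G28 ; home
; layer 1
G0 Z4.33
G0 X0.00 Y0.00
G1 X29.00 Y0.00
G1 X29.00 Y6.00
G1 X12.00 Y6.00
G1 X12.00 Y22.00
G1 X0.00 Y22.00
G1 X0.00 Y0.00
; layer 2
G0 Z8.67
G0 X0.00 Y0.00
G1 X29.00 Y0.00
G1 X29.00 Y6.00
G1 X12.00 Y6.00
G1 X12.00 Y22.00
G1 X0.00 Y22.00
G1 X0.00 Y0.00
; layer 3
G0 Z13.00
G0 X0.00 Y0.00
G1 X29.00 Y0.00
G1 X29.00 Y6.00
G1 X12.00 Y6.00
G1 X12.00 Y22.00
G1 X0.00 Y22.00
G1 X0.00 Y0.00
M2 ; end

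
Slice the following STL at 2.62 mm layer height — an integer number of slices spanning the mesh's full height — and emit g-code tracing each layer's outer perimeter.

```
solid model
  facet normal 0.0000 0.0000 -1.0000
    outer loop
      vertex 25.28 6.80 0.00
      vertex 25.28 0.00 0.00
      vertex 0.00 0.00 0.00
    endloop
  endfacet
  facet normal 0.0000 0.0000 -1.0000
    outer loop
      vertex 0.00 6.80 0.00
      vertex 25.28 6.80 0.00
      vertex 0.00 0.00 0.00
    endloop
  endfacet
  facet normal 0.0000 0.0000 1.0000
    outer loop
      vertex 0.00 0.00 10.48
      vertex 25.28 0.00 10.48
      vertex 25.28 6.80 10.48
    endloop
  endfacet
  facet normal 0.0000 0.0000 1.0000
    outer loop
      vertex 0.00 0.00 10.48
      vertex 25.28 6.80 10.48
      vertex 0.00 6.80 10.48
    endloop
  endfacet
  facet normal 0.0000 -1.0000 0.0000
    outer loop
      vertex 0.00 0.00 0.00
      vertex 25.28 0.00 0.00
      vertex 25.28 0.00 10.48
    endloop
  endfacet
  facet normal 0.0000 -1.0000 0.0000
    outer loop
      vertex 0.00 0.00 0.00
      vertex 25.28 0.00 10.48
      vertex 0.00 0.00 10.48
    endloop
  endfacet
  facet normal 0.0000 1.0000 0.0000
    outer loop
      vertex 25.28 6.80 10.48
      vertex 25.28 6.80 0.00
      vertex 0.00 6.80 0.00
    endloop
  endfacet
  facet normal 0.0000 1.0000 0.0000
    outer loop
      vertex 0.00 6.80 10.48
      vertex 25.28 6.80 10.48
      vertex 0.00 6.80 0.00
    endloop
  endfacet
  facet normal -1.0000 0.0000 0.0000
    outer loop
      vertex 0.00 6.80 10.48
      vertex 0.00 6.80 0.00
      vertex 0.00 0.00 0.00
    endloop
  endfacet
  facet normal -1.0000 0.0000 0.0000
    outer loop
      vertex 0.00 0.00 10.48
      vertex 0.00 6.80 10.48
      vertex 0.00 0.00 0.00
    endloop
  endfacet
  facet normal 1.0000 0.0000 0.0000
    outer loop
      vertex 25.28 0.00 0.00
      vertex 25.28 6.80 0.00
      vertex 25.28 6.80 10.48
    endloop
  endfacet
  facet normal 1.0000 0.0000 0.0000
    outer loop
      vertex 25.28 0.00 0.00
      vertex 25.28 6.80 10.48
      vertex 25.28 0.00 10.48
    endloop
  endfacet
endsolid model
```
; perimeter-only toolpath
G21 ; units = mm
G90 ; absolute positioning
G28 ; home
; layer 1
G0 Z2.62
G0 X0.00 Y0.00
G1 X25.28 Y0.00
G1 X25.28 Y6.80
G1 X0.00 Y6.80
G1 X0.00 Y0.00
; layer 2
G0 Z5.24
G0 X0.00 Y0.00
G1 X25.28 Y0.00
G1 X25.28 Y6.80
G1 X0.00 Y6.80
G1 X0.00 Y0.00
; layer 3
G0 Z7.86
G0 X0.00 Y0.00
G1 X25.28 Y0.00
G1 X25.28 Y6.80
G1 X0.00 Y6.80
G1 X0.00 Y0.00
; layer 4
G0 Z10.48
G0 X0.00 Y0.00
G1 X25.28 Y0.00
G1 X25.28 Y6.80
G1 X0.00 Y6.80
G1 X0.00 Y0.00
M2 ; end

The solid is a rectangular box, roughly 25.3 × 6.8 mm footprint and 10.5 mm tall. Slicing at Δz = 2.62 mm — 4 equal slices spanning the solid's height, so layer i sits at z = i·h/4 — gives 4 non-empty perimeters. Each is a 4-segment closed polygon; G0 lifts to the layer z and rapids to the start vertex, then G1 traces the edges.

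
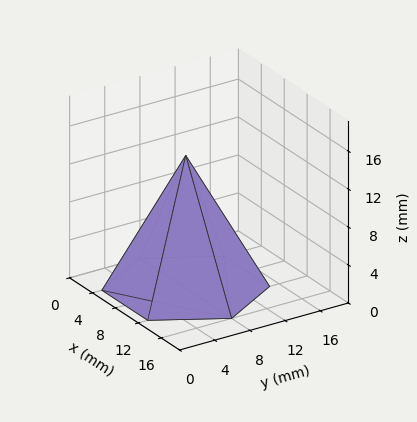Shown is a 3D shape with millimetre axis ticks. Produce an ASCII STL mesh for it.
Reading the render: the shape is a regular 6-sided pyramid, base circumscribed radius ≈ 8 mm, apex at z ≈ 14 mm (dimensions read to the nearest mm from the axis ticks). For the STL, each face is triangulated and given an outward normal.

solid part
  facet normal 0.0000 0.0000 -1.0000
    outer loop
      vertex 4.000 14.928 0.000
      vertex 12.000 14.928 0.000
      vertex 16.000 8.000 0.000
    endloop
  endfacet
  facet normal 0.0000 0.0000 -1.0000
    outer loop
      vertex 0.000 8.000 0.000
      vertex 4.000 14.928 0.000
      vertex 16.000 8.000 0.000
    endloop
  endfacet
  facet normal 0.0000 0.0000 -1.0000
    outer loop
      vertex 4.000 1.072 0.000
      vertex 0.000 8.000 0.000
      vertex 16.000 8.000 0.000
    endloop
  endfacet
  facet normal 0.0000 0.0000 -1.0000
    outer loop
      vertex 12.000 1.072 0.000
      vertex 4.000 1.072 0.000
      vertex 16.000 8.000 0.000
    endloop
  endfacet
  facet normal 0.7762 0.4481 0.4435
    outer loop
      vertex 16.000 8.000 0.000
      vertex 12.000 14.928 0.000
      vertex 8.000 8.000 14.000
    endloop
  endfacet
  facet normal 0.0000 0.8963 0.4435
    outer loop
      vertex 12.000 14.928 0.000
      vertex 4.000 14.928 0.000
      vertex 8.000 8.000 14.000
    endloop
  endfacet
  facet normal -0.7762 0.4481 0.4435
    outer loop
      vertex 4.000 14.928 0.000
      vertex 0.000 8.000 0.000
      vertex 8.000 8.000 14.000
    endloop
  endfacet
  facet normal -0.7762 -0.4481 0.4435
    outer loop
      vertex 0.000 8.000 0.000
      vertex 4.000 1.072 0.000
      vertex 8.000 8.000 14.000
    endloop
  endfacet
  facet normal 0.0000 -0.8963 0.4435
    outer loop
      vertex 4.000 1.072 0.000
      vertex 12.000 1.072 0.000
      vertex 8.000 8.000 14.000
    endloop
  endfacet
  facet normal 0.7762 -0.4481 0.4435
    outer loop
      vertex 12.000 1.072 0.000
      vertex 16.000 8.000 0.000
      vertex 8.000 8.000 14.000
    endloop
  endfacet
endsolid part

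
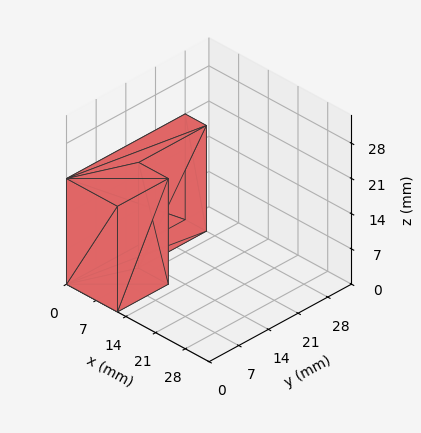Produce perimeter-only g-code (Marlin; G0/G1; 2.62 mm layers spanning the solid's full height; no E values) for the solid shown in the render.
Reading the render: the shape is an L-shaped prism: outer 12 × 28 mm, arm thicknesses ≈ 12 mm (horizontal) and 5 mm (vertical), extruded 21 mm in z (dimensions read to the nearest mm from the axis ticks). For the g-code, the solid's height is divided into equal slices at the stated Δz and each level perimeter traced with G1 moves after a G0 lift.

; perimeter-only toolpath
G21 ; units = mm
G90 ; absolute positioning
G28 ; home
; layer 1
G0 Z2.62
G0 X0.00 Y0.00
G1 X12.00 Y0.00
G1 X12.00 Y12.00
G1 X5.00 Y12.00
G1 X5.00 Y28.00
G1 X0.00 Y28.00
G1 X0.00 Y0.00
; layer 2
G0 Z5.25
G0 X0.00 Y0.00
G1 X12.00 Y0.00
G1 X12.00 Y12.00
G1 X5.00 Y12.00
G1 X5.00 Y28.00
G1 X0.00 Y28.00
G1 X0.00 Y0.00
; layer 3
G0 Z7.88
G0 X0.00 Y0.00
G1 X12.00 Y0.00
G1 X12.00 Y12.00
G1 X5.00 Y12.00
G1 X5.00 Y28.00
G1 X0.00 Y28.00
G1 X0.00 Y0.00
; layer 4
G0 Z10.50
G0 X0.00 Y0.00
G1 X12.00 Y0.00
G1 X12.00 Y12.00
G1 X5.00 Y12.00
G1 X5.00 Y28.00
G1 X0.00 Y28.00
G1 X0.00 Y0.00
; layer 5
G0 Z13.12
G0 X0.00 Y0.00
G1 X12.00 Y0.00
G1 X12.00 Y12.00
G1 X5.00 Y12.00
G1 X5.00 Y28.00
G1 X0.00 Y28.00
G1 X0.00 Y0.00
; layer 6
G0 Z15.75
G0 X0.00 Y0.00
G1 X12.00 Y0.00
G1 X12.00 Y12.00
G1 X5.00 Y12.00
G1 X5.00 Y28.00
G1 X0.00 Y28.00
G1 X0.00 Y0.00
; layer 7
G0 Z18.38
G0 X0.00 Y0.00
G1 X12.00 Y0.00
G1 X12.00 Y12.00
G1 X5.00 Y12.00
G1 X5.00 Y28.00
G1 X0.00 Y28.00
G1 X0.00 Y0.00
; layer 8
G0 Z21.00
G0 X0.00 Y0.00
G1 X12.00 Y0.00
G1 X12.00 Y12.00
G1 X5.00 Y12.00
G1 X5.00 Y28.00
G1 X0.00 Y28.00
G1 X0.00 Y0.00
M2 ; end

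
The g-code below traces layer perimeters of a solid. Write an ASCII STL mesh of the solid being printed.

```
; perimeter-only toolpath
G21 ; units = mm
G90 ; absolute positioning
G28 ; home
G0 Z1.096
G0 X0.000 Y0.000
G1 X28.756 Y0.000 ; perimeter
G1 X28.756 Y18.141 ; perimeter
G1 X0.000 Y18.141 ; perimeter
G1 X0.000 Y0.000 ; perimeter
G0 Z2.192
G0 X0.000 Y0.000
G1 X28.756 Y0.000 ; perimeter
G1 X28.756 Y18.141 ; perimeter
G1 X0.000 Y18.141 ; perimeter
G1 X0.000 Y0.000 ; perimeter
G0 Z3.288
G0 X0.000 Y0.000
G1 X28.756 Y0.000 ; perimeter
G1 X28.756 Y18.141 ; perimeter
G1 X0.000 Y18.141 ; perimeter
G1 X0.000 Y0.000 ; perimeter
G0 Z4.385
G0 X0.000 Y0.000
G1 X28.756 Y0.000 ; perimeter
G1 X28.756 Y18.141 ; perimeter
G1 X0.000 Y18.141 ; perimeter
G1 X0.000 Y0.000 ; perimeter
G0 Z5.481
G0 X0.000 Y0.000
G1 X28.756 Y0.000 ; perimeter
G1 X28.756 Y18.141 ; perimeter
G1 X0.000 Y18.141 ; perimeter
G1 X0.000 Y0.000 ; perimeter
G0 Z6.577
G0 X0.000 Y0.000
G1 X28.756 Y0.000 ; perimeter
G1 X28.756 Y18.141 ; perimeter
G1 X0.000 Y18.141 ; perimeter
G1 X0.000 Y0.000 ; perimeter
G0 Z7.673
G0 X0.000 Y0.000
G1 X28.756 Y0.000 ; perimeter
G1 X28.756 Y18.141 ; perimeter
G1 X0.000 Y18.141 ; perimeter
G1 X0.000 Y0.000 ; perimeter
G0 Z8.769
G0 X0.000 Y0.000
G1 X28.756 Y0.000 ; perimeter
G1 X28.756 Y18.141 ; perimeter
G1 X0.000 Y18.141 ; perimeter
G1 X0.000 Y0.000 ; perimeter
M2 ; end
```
solid part
  facet normal 0.0000 0.0000 -1.0000
    outer loop
      vertex 28.756 18.141 0.000
      vertex 28.756 0.000 0.000
      vertex 0.000 0.000 0.000
    endloop
  endfacet
  facet normal 0.0000 0.0000 -1.0000
    outer loop
      vertex 0.000 18.141 0.000
      vertex 28.756 18.141 0.000
      vertex 0.000 0.000 0.000
    endloop
  endfacet
  facet normal 0.0000 0.0000 1.0000
    outer loop
      vertex 0.000 0.000 8.769
      vertex 28.756 0.000 8.769
      vertex 28.756 18.141 8.769
    endloop
  endfacet
  facet normal 0.0000 0.0000 1.0000
    outer loop
      vertex 0.000 0.000 8.769
      vertex 28.756 18.141 8.769
      vertex 0.000 18.141 8.769
    endloop
  endfacet
  facet normal 0.0000 -1.0000 0.0000
    outer loop
      vertex 0.000 0.000 0.000
      vertex 28.756 0.000 0.000
      vertex 28.756 0.000 8.769
    endloop
  endfacet
  facet normal 0.0000 -1.0000 0.0000
    outer loop
      vertex 0.000 0.000 0.000
      vertex 28.756 0.000 8.769
      vertex 0.000 0.000 8.769
    endloop
  endfacet
  facet normal 0.0000 1.0000 0.0000
    outer loop
      vertex 28.756 18.141 8.769
      vertex 28.756 18.141 0.000
      vertex 0.000 18.141 0.000
    endloop
  endfacet
  facet normal 0.0000 1.0000 0.0000
    outer loop
      vertex 0.000 18.141 8.769
      vertex 28.756 18.141 8.769
      vertex 0.000 18.141 0.000
    endloop
  endfacet
  facet normal -1.0000 0.0000 0.0000
    outer loop
      vertex 0.000 18.141 8.769
      vertex 0.000 18.141 0.000
      vertex 0.000 0.000 0.000
    endloop
  endfacet
  facet normal -1.0000 0.0000 0.0000
    outer loop
      vertex 0.000 0.000 8.769
      vertex 0.000 18.141 8.769
      vertex 0.000 0.000 0.000
    endloop
  endfacet
  facet normal 1.0000 0.0000 0.0000
    outer loop
      vertex 28.756 0.000 0.000
      vertex 28.756 18.141 0.000
      vertex 28.756 18.141 8.769
    endloop
  endfacet
  facet normal 1.0000 0.0000 0.0000
    outer loop
      vertex 28.756 0.000 0.000
      vertex 28.756 18.141 8.769
      vertex 28.756 0.000 8.769
    endloop
  endfacet
endsolid part

The G0 Z moves step by Δz≈1.096 mm. Every layer's G1 loop is the same polygon, so the solid is a straight extrusion of it from z=0 to z≈8.77. Closing with flat bottom and top caps and triangulating gives 12 facets — a rectangular box, roughly 28.8 × 18.1 mm footprint and 8.77 mm tall.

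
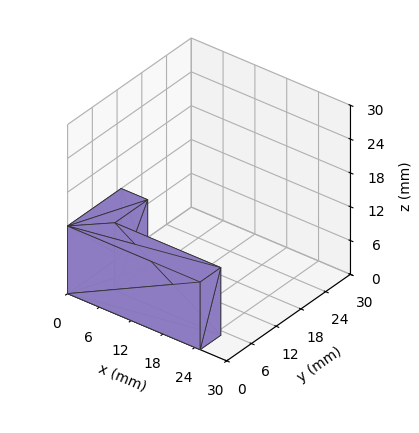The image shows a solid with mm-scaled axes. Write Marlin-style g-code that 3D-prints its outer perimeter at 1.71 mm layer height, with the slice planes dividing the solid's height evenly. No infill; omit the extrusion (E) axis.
Reading the render: the shape is an L-shaped prism: outer 25 × 13 mm, arm thicknesses ≈ 5 mm (horizontal) and 5 mm (vertical), extruded 12 mm in z (dimensions read to the nearest mm from the axis ticks). For the g-code, the solid's height is divided into equal slices at the stated Δz and each level perimeter traced with G1 moves after a G0 lift.

; perimeter-only toolpath
G21 ; units = mm
G90 ; absolute positioning
G28 ; home
; layer 1
G0 Z1.71
G0 X0.00 Y0.00
G1 X25.00 Y0.00
G1 X25.00 Y5.00
G1 X5.00 Y5.00
G1 X5.00 Y13.00
G1 X0.00 Y13.00
G1 X0.00 Y0.00
; layer 2
G0 Z3.43
G0 X0.00 Y0.00
G1 X25.00 Y0.00
G1 X25.00 Y5.00
G1 X5.00 Y5.00
G1 X5.00 Y13.00
G1 X0.00 Y13.00
G1 X0.00 Y0.00
; layer 3
G0 Z5.14
G0 X0.00 Y0.00
G1 X25.00 Y0.00
G1 X25.00 Y5.00
G1 X5.00 Y5.00
G1 X5.00 Y13.00
G1 X0.00 Y13.00
G1 X0.00 Y0.00
; layer 4
G0 Z6.86
G0 X0.00 Y0.00
G1 X25.00 Y0.00
G1 X25.00 Y5.00
G1 X5.00 Y5.00
G1 X5.00 Y13.00
G1 X0.00 Y13.00
G1 X0.00 Y0.00
; layer 5
G0 Z8.57
G0 X0.00 Y0.00
G1 X25.00 Y0.00
G1 X25.00 Y5.00
G1 X5.00 Y5.00
G1 X5.00 Y13.00
G1 X0.00 Y13.00
G1 X0.00 Y0.00
; layer 6
G0 Z10.29
G0 X0.00 Y0.00
G1 X25.00 Y0.00
G1 X25.00 Y5.00
G1 X5.00 Y5.00
G1 X5.00 Y13.00
G1 X0.00 Y13.00
G1 X0.00 Y0.00
; layer 7
G0 Z12.00
G0 X0.00 Y0.00
G1 X25.00 Y0.00
G1 X25.00 Y5.00
G1 X5.00 Y5.00
G1 X5.00 Y13.00
G1 X0.00 Y13.00
G1 X0.00 Y0.00
M2 ; end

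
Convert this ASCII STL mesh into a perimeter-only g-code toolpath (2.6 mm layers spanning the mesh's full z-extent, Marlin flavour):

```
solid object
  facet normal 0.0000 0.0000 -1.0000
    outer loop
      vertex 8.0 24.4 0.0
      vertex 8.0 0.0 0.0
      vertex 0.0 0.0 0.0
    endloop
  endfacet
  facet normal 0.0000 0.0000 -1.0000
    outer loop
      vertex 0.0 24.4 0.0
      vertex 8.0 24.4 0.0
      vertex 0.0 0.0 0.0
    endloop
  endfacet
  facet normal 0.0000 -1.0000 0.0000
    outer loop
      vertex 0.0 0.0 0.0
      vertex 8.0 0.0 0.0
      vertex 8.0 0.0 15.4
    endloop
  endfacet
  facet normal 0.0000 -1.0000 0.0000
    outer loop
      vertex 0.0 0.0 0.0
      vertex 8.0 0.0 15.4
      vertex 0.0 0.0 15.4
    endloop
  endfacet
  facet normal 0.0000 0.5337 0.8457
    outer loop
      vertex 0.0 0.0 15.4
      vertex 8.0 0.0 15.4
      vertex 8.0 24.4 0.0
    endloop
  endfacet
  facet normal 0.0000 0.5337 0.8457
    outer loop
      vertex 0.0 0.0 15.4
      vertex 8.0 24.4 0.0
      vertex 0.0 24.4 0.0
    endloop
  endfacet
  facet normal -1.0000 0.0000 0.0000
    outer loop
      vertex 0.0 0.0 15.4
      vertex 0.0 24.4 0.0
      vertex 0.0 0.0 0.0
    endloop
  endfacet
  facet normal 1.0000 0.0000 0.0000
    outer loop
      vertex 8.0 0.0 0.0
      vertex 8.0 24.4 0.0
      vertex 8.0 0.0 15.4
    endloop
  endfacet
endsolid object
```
; perimeter-only toolpath
G21 ; units = mm
G90 ; absolute positioning
G28 ; home
; layer 1
G0 Z2.6
G0 X0.0 Y0.0
G1 X8.0 Y0.0
G1 X8.0 Y20.3
G1 X0.0 Y20.3
G1 X0.0 Y0.0
; layer 2
G0 Z5.1
G0 X0.0 Y0.0
G1 X8.0 Y0.0
G1 X8.0 Y16.3
G1 X0.0 Y16.3
G1 X0.0 Y0.0
; layer 3
G0 Z7.7
G0 X0.0 Y0.0
G1 X8.0 Y0.0
G1 X8.0 Y12.2
G1 X0.0 Y12.2
G1 X0.0 Y0.0
; layer 4
G0 Z10.3
G0 X0.0 Y0.0
G1 X8.0 Y0.0
G1 X8.0 Y8.1
G1 X0.0 Y8.1
G1 X0.0 Y0.0
; layer 5
G0 Z12.8
G0 X0.0 Y0.0
G1 X8.0 Y0.0
G1 X8.0 Y4.1
G1 X0.0 Y4.1
G1 X0.0 Y0.0
M2 ; end

The solid is a wedge (ramp): 8 × 24.4 mm base, rising to 15.4 mm along the y=0 edge and sloping linearly to z=0 at y=24.4. Slicing at Δz = 2.6 mm — 6 equal slices spanning the solid's height, so layer i sits at z = i·h/6 — gives 5 non-empty perimeters. Each is a 4-segment closed polygon; G0 lifts to the layer z and rapids to the start vertex, then G1 traces the edges. The cross-section shrinks linearly with z (the slice at the apex is degenerate and omitted).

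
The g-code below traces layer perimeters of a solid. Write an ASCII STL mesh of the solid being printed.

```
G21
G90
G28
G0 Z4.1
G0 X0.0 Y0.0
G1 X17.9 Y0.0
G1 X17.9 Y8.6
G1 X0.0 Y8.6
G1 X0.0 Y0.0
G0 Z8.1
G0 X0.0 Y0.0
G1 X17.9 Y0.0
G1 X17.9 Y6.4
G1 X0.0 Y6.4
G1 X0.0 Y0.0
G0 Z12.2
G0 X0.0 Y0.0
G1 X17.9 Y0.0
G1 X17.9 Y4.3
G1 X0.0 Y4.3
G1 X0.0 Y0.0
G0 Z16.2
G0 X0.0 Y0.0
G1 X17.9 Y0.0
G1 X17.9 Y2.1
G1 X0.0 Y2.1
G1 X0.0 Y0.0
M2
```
solid part
  facet normal 0.0000 0.0000 -1.0000
    outer loop
      vertex 17.9 10.7 0.0
      vertex 17.9 0.0 0.0
      vertex 0.0 0.0 0.0
    endloop
  endfacet
  facet normal 0.0000 0.0000 -1.0000
    outer loop
      vertex 0.0 10.7 0.0
      vertex 17.9 10.7 0.0
      vertex 0.0 0.0 0.0
    endloop
  endfacet
  facet normal 0.0000 -1.0000 0.0000
    outer loop
      vertex 0.0 0.0 0.0
      vertex 17.9 0.0 0.0
      vertex 17.9 0.0 20.3
    endloop
  endfacet
  facet normal 0.0000 -1.0000 0.0000
    outer loop
      vertex 0.0 0.0 0.0
      vertex 17.9 0.0 20.3
      vertex 0.0 0.0 20.3
    endloop
  endfacet
  facet normal 0.0000 0.8846 0.4663
    outer loop
      vertex 0.0 0.0 20.3
      vertex 17.9 0.0 20.3
      vertex 17.9 10.7 0.0
    endloop
  endfacet
  facet normal 0.0000 0.8846 0.4663
    outer loop
      vertex 0.0 0.0 20.3
      vertex 17.9 10.7 0.0
      vertex 0.0 10.7 0.0
    endloop
  endfacet
  facet normal -1.0000 0.0000 0.0000
    outer loop
      vertex 0.0 0.0 20.3
      vertex 0.0 10.7 0.0
      vertex 0.0 0.0 0.0
    endloop
  endfacet
  facet normal 1.0000 0.0000 0.0000
    outer loop
      vertex 17.9 0.0 0.0
      vertex 17.9 10.7 0.0
      vertex 17.9 0.0 20.3
    endloop
  endfacet
endsolid part

The G0 Z moves step by Δz≈4.1 mm. The G1 loops shrink linearly with z, so the solid tapers from its base footprint up to z≈20.3. Closing with a flat bottom cap and the tapered top and triangulating gives 8 facets — a wedge (ramp): 17.9 × 10.7 mm base, rising to 20.3 mm along the y=0 edge and sloping linearly to z=0 at y=10.7.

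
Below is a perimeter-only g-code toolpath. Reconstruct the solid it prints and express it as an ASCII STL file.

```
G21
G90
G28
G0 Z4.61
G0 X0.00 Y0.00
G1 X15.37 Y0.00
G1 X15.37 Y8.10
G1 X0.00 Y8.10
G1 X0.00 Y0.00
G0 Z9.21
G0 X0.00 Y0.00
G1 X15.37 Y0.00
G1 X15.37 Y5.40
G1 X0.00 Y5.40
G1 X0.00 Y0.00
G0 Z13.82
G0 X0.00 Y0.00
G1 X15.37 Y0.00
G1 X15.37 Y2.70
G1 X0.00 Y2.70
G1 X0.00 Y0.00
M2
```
solid part
  facet normal 0.0000 0.0000 -1.0000
    outer loop
      vertex 15.37 10.80 0.00
      vertex 15.37 0.00 0.00
      vertex 0.00 0.00 0.00
    endloop
  endfacet
  facet normal 0.0000 0.0000 -1.0000
    outer loop
      vertex 0.00 10.80 0.00
      vertex 15.37 10.80 0.00
      vertex 0.00 0.00 0.00
    endloop
  endfacet
  facet normal 0.0000 -1.0000 0.0000
    outer loop
      vertex 0.00 0.00 0.00
      vertex 15.37 0.00 0.00
      vertex 15.37 0.00 18.43
    endloop
  endfacet
  facet normal 0.0000 -1.0000 0.0000
    outer loop
      vertex 0.00 0.00 0.00
      vertex 15.37 0.00 18.43
      vertex 0.00 0.00 18.43
    endloop
  endfacet
  facet normal 0.0000 0.8628 0.5056
    outer loop
      vertex 0.00 0.00 18.43
      vertex 15.37 0.00 18.43
      vertex 15.37 10.80 0.00
    endloop
  endfacet
  facet normal 0.0000 0.8628 0.5056
    outer loop
      vertex 0.00 0.00 18.43
      vertex 15.37 10.80 0.00
      vertex 0.00 10.80 0.00
    endloop
  endfacet
  facet normal -1.0000 0.0000 0.0000
    outer loop
      vertex 0.00 0.00 18.43
      vertex 0.00 10.80 0.00
      vertex 0.00 0.00 0.00
    endloop
  endfacet
  facet normal 1.0000 0.0000 0.0000
    outer loop
      vertex 15.37 0.00 0.00
      vertex 15.37 10.80 0.00
      vertex 15.37 0.00 18.43
    endloop
  endfacet
endsolid part

The G0 Z moves step by Δz≈4.61 mm. The G1 loops shrink linearly with z, so the solid tapers from its base footprint up to z≈18.4. Closing with a flat bottom cap and the tapered top and triangulating gives 8 facets — a wedge (ramp): 15.4 × 10.8 mm base, rising to 18.4 mm along the y=0 edge and sloping linearly to z=0 at y=10.8.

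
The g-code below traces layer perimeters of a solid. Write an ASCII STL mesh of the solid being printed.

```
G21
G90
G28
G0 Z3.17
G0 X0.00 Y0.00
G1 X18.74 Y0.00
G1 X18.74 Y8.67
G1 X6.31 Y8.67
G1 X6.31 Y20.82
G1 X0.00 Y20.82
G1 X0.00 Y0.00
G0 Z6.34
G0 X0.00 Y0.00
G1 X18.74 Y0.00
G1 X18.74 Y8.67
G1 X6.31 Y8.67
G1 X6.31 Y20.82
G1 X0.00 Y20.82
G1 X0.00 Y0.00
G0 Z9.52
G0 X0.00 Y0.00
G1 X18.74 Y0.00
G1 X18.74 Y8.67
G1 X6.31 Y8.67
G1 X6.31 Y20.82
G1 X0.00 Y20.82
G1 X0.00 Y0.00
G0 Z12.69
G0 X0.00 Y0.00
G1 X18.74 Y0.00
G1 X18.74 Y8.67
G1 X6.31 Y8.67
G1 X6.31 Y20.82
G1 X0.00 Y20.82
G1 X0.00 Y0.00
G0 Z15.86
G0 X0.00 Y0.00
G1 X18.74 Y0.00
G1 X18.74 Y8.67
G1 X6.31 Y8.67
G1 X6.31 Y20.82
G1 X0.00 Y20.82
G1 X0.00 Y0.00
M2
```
solid part
  facet normal 0.0000 0.0000 -1.0000
    outer loop
      vertex 18.74 8.67 0.00
      vertex 18.74 0.00 0.00
      vertex 0.00 0.00 0.00
    endloop
  endfacet
  facet normal 0.0000 0.0000 -1.0000
    outer loop
      vertex 6.31 8.67 0.00
      vertex 18.74 8.67 0.00
      vertex 0.00 0.00 0.00
    endloop
  endfacet
  facet normal 0.0000 0.0000 -1.0000
    outer loop
      vertex 6.31 20.82 0.00
      vertex 6.31 8.67 0.00
      vertex 0.00 0.00 0.00
    endloop
  endfacet
  facet normal 0.0000 0.0000 -1.0000
    outer loop
      vertex 0.00 20.82 0.00
      vertex 6.31 20.82 0.00
      vertex 0.00 0.00 0.00
    endloop
  endfacet
  facet normal 0.0000 0.0000 1.0000
    outer loop
      vertex 0.00 0.00 15.86
      vertex 18.74 0.00 15.86
      vertex 18.74 8.67 15.86
    endloop
  endfacet
  facet normal 0.0000 0.0000 1.0000
    outer loop
      vertex 0.00 0.00 15.86
      vertex 18.74 8.67 15.86
      vertex 6.31 8.67 15.86
    endloop
  endfacet
  facet normal 0.0000 0.0000 1.0000
    outer loop
      vertex 0.00 0.00 15.86
      vertex 6.31 8.67 15.86
      vertex 6.31 20.82 15.86
    endloop
  endfacet
  facet normal 0.0000 0.0000 1.0000
    outer loop
      vertex 0.00 0.00 15.86
      vertex 6.31 20.82 15.86
      vertex 0.00 20.82 15.86
    endloop
  endfacet
  facet normal 0.0000 -1.0000 0.0000
    outer loop
      vertex 0.00 0.00 0.00
      vertex 18.74 0.00 0.00
      vertex 18.74 0.00 15.86
    endloop
  endfacet
  facet normal 0.0000 -1.0000 0.0000
    outer loop
      vertex 0.00 0.00 0.00
      vertex 18.74 0.00 15.86
      vertex 0.00 0.00 15.86
    endloop
  endfacet
  facet normal 1.0000 0.0000 0.0000
    outer loop
      vertex 18.74 0.00 0.00
      vertex 18.74 8.67 0.00
      vertex 18.74 8.67 15.86
    endloop
  endfacet
  facet normal 1.0000 0.0000 0.0000
    outer loop
      vertex 18.74 0.00 0.00
      vertex 18.74 8.67 15.86
      vertex 18.74 0.00 15.86
    endloop
  endfacet
  facet normal 0.0000 1.0000 0.0000
    outer loop
      vertex 18.74 8.67 0.00
      vertex 6.31 8.67 0.00
      vertex 6.31 8.67 15.86
    endloop
  endfacet
  facet normal 0.0000 1.0000 0.0000
    outer loop
      vertex 18.74 8.67 0.00
      vertex 6.31 8.67 15.86
      vertex 18.74 8.67 15.86
    endloop
  endfacet
  facet normal 1.0000 0.0000 0.0000
    outer loop
      vertex 6.31 8.67 0.00
      vertex 6.31 20.82 0.00
      vertex 6.31 20.82 15.86
    endloop
  endfacet
  facet normal 1.0000 0.0000 0.0000
    outer loop
      vertex 6.31 8.67 0.00
      vertex 6.31 20.82 15.86
      vertex 6.31 8.67 15.86
    endloop
  endfacet
  facet normal 0.0000 1.0000 0.0000
    outer loop
      vertex 6.31 20.82 0.00
      vertex 0.00 20.82 0.00
      vertex 0.00 20.82 15.86
    endloop
  endfacet
  facet normal 0.0000 1.0000 0.0000
    outer loop
      vertex 6.31 20.82 0.00
      vertex 0.00 20.82 15.86
      vertex 6.31 20.82 15.86
    endloop
  endfacet
  facet normal -1.0000 0.0000 0.0000
    outer loop
      vertex 0.00 20.82 0.00
      vertex 0.00 0.00 0.00
      vertex 0.00 0.00 15.86
    endloop
  endfacet
  facet normal -1.0000 0.0000 0.0000
    outer loop
      vertex 0.00 20.82 0.00
      vertex 0.00 0.00 15.86
      vertex 0.00 20.82 15.86
    endloop
  endfacet
endsolid part

The G0 Z moves step by Δz≈3.17 mm. Every layer's G1 loop is the same polygon, so the solid is a straight extrusion of it from z=0 to z≈15.9. Closing with flat bottom and top caps and triangulating gives 20 facets — an L-shaped prism: outer 18.7 × 20.8 mm, arm thicknesses ≈ 8.67 mm (horizontal) and 6.31 mm (vertical), extruded 15.9 mm in z.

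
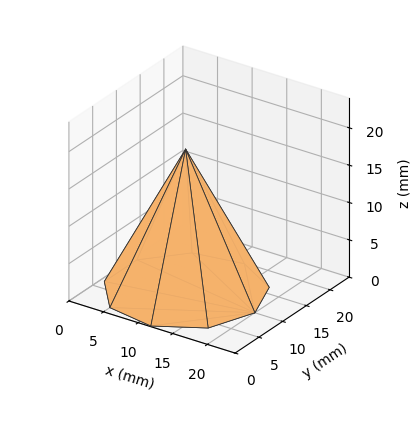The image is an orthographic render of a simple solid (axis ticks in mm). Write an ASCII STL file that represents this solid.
Reading the render: the shape is a regular 9-sided pyramid, base circumscribed radius ≈ 10 mm, apex at z ≈ 19 mm (dimensions read to the nearest mm from the axis ticks). For the STL, each face is triangulated and given an outward normal.

solid part
  facet normal 0.0000 0.0000 -1.0000
    outer loop
      vertex 11.736 19.848 0.000
      vertex 17.660 16.428 0.000
      vertex 20.000 10.000 0.000
    endloop
  endfacet
  facet normal 0.0000 0.0000 -1.0000
    outer loop
      vertex 5.000 18.660 0.000
      vertex 11.736 19.848 0.000
      vertex 20.000 10.000 0.000
    endloop
  endfacet
  facet normal 0.0000 0.0000 -1.0000
    outer loop
      vertex 0.603 13.420 0.000
      vertex 5.000 18.660 0.000
      vertex 20.000 10.000 0.000
    endloop
  endfacet
  facet normal 0.0000 0.0000 -1.0000
    outer loop
      vertex 0.603 6.580 0.000
      vertex 0.603 13.420 0.000
      vertex 20.000 10.000 0.000
    endloop
  endfacet
  facet normal 0.0000 0.0000 -1.0000
    outer loop
      vertex 5.000 1.340 0.000
      vertex 0.603 6.580 0.000
      vertex 20.000 10.000 0.000
    endloop
  endfacet
  facet normal 0.0000 0.0000 -1.0000
    outer loop
      vertex 11.736 0.152 0.000
      vertex 5.000 1.340 0.000
      vertex 20.000 10.000 0.000
    endloop
  endfacet
  facet normal 0.0000 0.0000 -1.0000
    outer loop
      vertex 17.660 3.572 0.000
      vertex 11.736 0.152 0.000
      vertex 20.000 10.000 0.000
    endloop
  endfacet
  facet normal 0.8423 0.3066 0.4433
    outer loop
      vertex 20.000 10.000 0.000
      vertex 17.660 16.428 0.000
      vertex 10.000 10.000 19.000
    endloop
  endfacet
  facet normal 0.4482 0.7763 0.4433
    outer loop
      vertex 17.660 16.428 0.000
      vertex 11.736 19.848 0.000
      vertex 10.000 10.000 19.000
    endloop
  endfacet
  facet normal -0.1557 0.8827 0.4433
    outer loop
      vertex 11.736 19.848 0.000
      vertex 5.000 18.660 0.000
      vertex 10.000 10.000 19.000
    endloop
  endfacet
  facet normal -0.6866 0.5762 0.4433
    outer loop
      vertex 5.000 18.660 0.000
      vertex 0.603 13.420 0.000
      vertex 10.000 10.000 19.000
    endloop
  endfacet
  facet normal -0.8964 0.0000 0.4433
    outer loop
      vertex 0.603 13.420 0.000
      vertex 0.603 6.580 0.000
      vertex 10.000 10.000 19.000
    endloop
  endfacet
  facet normal -0.6866 -0.5762 0.4433
    outer loop
      vertex 0.603 6.580 0.000
      vertex 5.000 1.340 0.000
      vertex 10.000 10.000 19.000
    endloop
  endfacet
  facet normal -0.1557 -0.8827 0.4433
    outer loop
      vertex 5.000 1.340 0.000
      vertex 11.736 0.152 0.000
      vertex 10.000 10.000 19.000
    endloop
  endfacet
  facet normal 0.4482 -0.7763 0.4433
    outer loop
      vertex 11.736 0.152 0.000
      vertex 17.660 3.572 0.000
      vertex 10.000 10.000 19.000
    endloop
  endfacet
  facet normal 0.8423 -0.3066 0.4433
    outer loop
      vertex 17.660 3.572 0.000
      vertex 20.000 10.000 0.000
      vertex 10.000 10.000 19.000
    endloop
  endfacet
endsolid part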